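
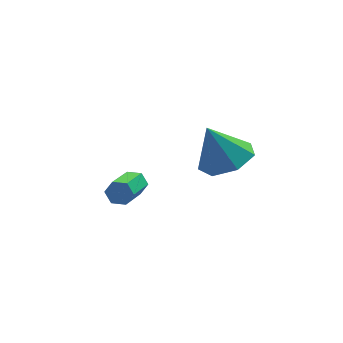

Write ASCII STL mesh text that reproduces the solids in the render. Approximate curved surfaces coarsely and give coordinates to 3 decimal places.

solid 
facet normal 0.394 -0.118 -0.911
outer loop
vertex -0.2 -2.665 1.526
vertex -0.991 -2.203 1.124
vertex -0.131 -1.804 1.444
endloop
endfacet
facet normal 0.598 0.028 0.801
outer loop
vertex -0.2 -2.665 1.526
vertex -0.131 -1.804 1.444
vertex -1.609 -2.017 2.556
endloop
endfacet
facet normal 0.394 -0.117 -0.912
outer loop
vertex -0.131 -1.804 1.444
vertex -0.991 -2.203 1.124
vertex -0.71 -1.243 1.122
endloop
endfacet
facet normal 0.353 0.713 0.606
outer loop
vertex -0.131 -1.804 1.444
vertex -0.71 -1.243 1.122
vertex -1.609 -2.017 2.556
endloop
endfacet
facet normal 0.394 -0.117 -0.911
outer loop
vertex -0.71 -1.243 1.122
vertex -0.991 -2.203 1.124
vertex -1.5 -1.405 0.801
endloop
endfacet
facet normal -0.306 0.905 0.296
outer loop
vertex -0.71 -1.243 1.122
vertex -1.5 -1.405 0.801
vertex -1.609 -2.017 2.556
endloop
endfacet
facet normal 0.393 -0.118 -0.912
outer loop
vertex -1.5 -1.405 0.801
vertex -0.991 -2.203 1.124
vertex -1.907 -2.167 0.724
endloop
endfacet
facet normal -0.882 0.460 0.106
outer loop
vertex -1.5 -1.405 0.801
vertex -1.907 -2.167 0.724
vertex -1.609 -2.017 2.556
endloop
endfacet
facet normal 0.393 -0.119 -0.912
outer loop
vertex -1.907 -2.167 0.724
vertex -0.991 -2.203 1.124
vertex -1.624 -2.957 0.949
endloop
endfacet
facet normal -0.942 -0.287 0.177
outer loop
vertex -1.907 -2.167 0.724
vertex -1.624 -2.957 0.949
vertex -1.609 -2.017 2.556
endloop
endfacet
facet normal 0.393 -0.118 -0.912
outer loop
vertex -1.624 -2.957 0.949
vertex -0.991 -2.203 1.124
vertex -0.864 -3.178 1.305
endloop
endfacet
facet normal -0.439 -0.774 0.457
outer loop
vertex -1.624 -2.957 0.949
vertex -0.864 -3.178 1.305
vertex -1.609 -2.017 2.556
endloop
endfacet
facet normal 0.394 -0.118 -0.911
outer loop
vertex -0.864 -3.178 1.305
vertex -0.991 -2.203 1.124
vertex -0.2 -2.665 1.526
endloop
endfacet
facet normal 0.245 -0.633 0.734
outer loop
vertex -0.864 -3.178 1.305
vertex -0.2 -2.665 1.526
vertex -1.609 -2.017 2.556
endloop
endfacet
facet normal 0.437 0.818 -0.374
outer loop
vertex -3.205 1.087 -2.839
vertex -3.382 1.361 -2.447
vertex -2.927 1.133 -2.414
endloop
endfacet
facet normal 0.716 -0.568 -0.407
outer loop
vertex -3.205 1.087 -2.839
vertex -2.927 1.133 -2.414
vertex -3.921 -0.255 -2.225
endloop
endfacet
facet normal 0.716 -0.568 -0.407
outer loop
vertex -3.921 -0.255 -2.225
vertex -2.927 1.133 -2.414
vertex -3.643 -0.209 -1.8
endloop
endfacet
facet normal -0.437 -0.818 0.374
outer loop
vertex -3.921 -0.255 -2.225
vertex -3.643 -0.209 -1.8
vertex -4.098 0.019 -1.833
endloop
endfacet
facet normal 0.437 0.818 -0.374
outer loop
vertex -2.927 1.133 -2.414
vertex -3.382 1.361 -2.447
vertex -3.104 1.407 -2.022
endloop
endfacet
facet normal 0.830 -0.206 0.518
outer loop
vertex -2.927 1.133 -2.414
vertex -3.104 1.407 -2.022
vertex -3.643 -0.209 -1.8
endloop
endfacet
facet normal 0.830 -0.206 0.518
outer loop
vertex -3.643 -0.209 -1.8
vertex -3.104 1.407 -2.022
vertex -3.82 0.065 -1.408
endloop
endfacet
facet normal -0.437 -0.818 0.374
outer loop
vertex -3.643 -0.209 -1.8
vertex -3.82 0.065 -1.408
vertex -4.098 0.019 -1.833
endloop
endfacet
facet normal 0.437 0.818 -0.374
outer loop
vertex -3.104 1.407 -2.022
vertex -3.382 1.361 -2.447
vertex -3.559 1.635 -2.055
endloop
endfacet
facet normal 0.114 0.362 0.925
outer loop
vertex -3.104 1.407 -2.022
vertex -3.559 1.635 -2.055
vertex -3.82 0.065 -1.408
endloop
endfacet
facet normal 0.114 0.362 0.925
outer loop
vertex -3.82 0.065 -1.408
vertex -3.559 1.635 -2.055
vertex -4.275 0.293 -1.441
endloop
endfacet
facet normal -0.437 -0.818 0.374
outer loop
vertex -3.82 0.065 -1.408
vertex -4.275 0.293 -1.441
vertex -4.098 0.019 -1.833
endloop
endfacet
facet normal 0.437 0.818 -0.374
outer loop
vertex -3.559 1.635 -2.055
vertex -3.382 1.361 -2.447
vertex -3.837 1.589 -2.48
endloop
endfacet
facet normal -0.716 0.568 0.407
outer loop
vertex -3.559 1.635 -2.055
vertex -3.837 1.589 -2.48
vertex -4.275 0.293 -1.441
endloop
endfacet
facet normal -0.716 0.568 0.407
outer loop
vertex -4.275 0.293 -1.441
vertex -3.837 1.589 -2.48
vertex -4.553 0.247 -1.866
endloop
endfacet
facet normal -0.437 -0.818 0.374
outer loop
vertex -4.275 0.293 -1.441
vertex -4.553 0.247 -1.866
vertex -4.098 0.019 -1.833
endloop
endfacet
facet normal 0.437 0.818 -0.374
outer loop
vertex -3.837 1.589 -2.48
vertex -3.382 1.361 -2.447
vertex -3.66 1.315 -2.872
endloop
endfacet
facet normal -0.830 0.206 -0.518
outer loop
vertex -3.837 1.589 -2.48
vertex -3.66 1.315 -2.872
vertex -4.553 0.247 -1.866
endloop
endfacet
facet normal -0.830 0.206 -0.518
outer loop
vertex -4.553 0.247 -1.866
vertex -3.66 1.315 -2.872
vertex -4.376 -0.027 -2.258
endloop
endfacet
facet normal -0.437 -0.818 0.374
outer loop
vertex -4.553 0.247 -1.866
vertex -4.376 -0.027 -2.258
vertex -4.098 0.019 -1.833
endloop
endfacet
facet normal 0.437 0.818 -0.374
outer loop
vertex -3.66 1.315 -2.872
vertex -3.382 1.361 -2.447
vertex -3.205 1.087 -2.839
endloop
endfacet
facet normal -0.114 -0.362 -0.925
outer loop
vertex -3.66 1.315 -2.872
vertex -3.205 1.087 -2.839
vertex -4.376 -0.027 -2.258
endloop
endfacet
facet normal -0.114 -0.362 -0.925
outer loop
vertex -4.376 -0.027 -2.258
vertex -3.205 1.087 -2.839
vertex -3.921 -0.255 -2.225
endloop
endfacet
facet normal -0.437 -0.818 0.374
outer loop
vertex -4.376 -0.027 -2.258
vertex -3.921 -0.255 -2.225
vertex -4.098 0.019 -1.833
endloop
endfacet

endsolid


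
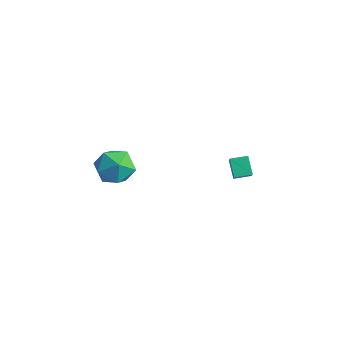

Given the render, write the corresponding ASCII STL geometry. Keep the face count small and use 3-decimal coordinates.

solid 
facet normal -0.652 0.256 0.714
outer loop
vertex -1.203 2.43 -0.386
vertex -0.732 3.28 -0.261
vertex -1.83 2.887 -1.123
endloop
endfacet
facet normal -0.481 -0.867 -0.128
outer loop
vertex -1.048 2.58 -1.979
vertex -1.203 2.43 -0.386
vertex -1.83 2.887 -1.123
endloop
endfacet
facet normal -0.652 0.255 0.714
outer loop
vertex -1.83 2.887 -1.123
vertex -0.732 3.28 -0.261
vertex -1.359 3.737 -0.997
endloop
endfacet
facet normal -0.586 0.427 -0.689
outer loop
vertex -1.359 3.737 -0.997
vertex -1.048 2.58 -1.979
vertex -1.83 2.887 -1.123
endloop
endfacet
facet normal 0.587 -0.426 0.689
outer loop
vertex -1.203 2.43 -0.386
vertex 0.05 2.973 -1.117
vertex -0.732 3.28 -0.261
endloop
endfacet
facet normal -0.481 -0.867 -0.128
outer loop
vertex -0.421 2.123 -1.243
vertex -1.203 2.43 -0.386
vertex -1.048 2.58 -1.979
endloop
endfacet
facet normal 0.587 -0.427 0.688
outer loop
vertex -0.421 2.123 -1.243
vertex 0.05 2.973 -1.117
vertex -1.203 2.43 -0.386
endloop
endfacet
facet normal 0.481 0.867 0.129
outer loop
vertex -0.732 3.28 -0.261
vertex 0.05 2.973 -1.117
vertex -1.359 3.737 -0.997
endloop
endfacet
facet normal -0.587 0.426 -0.688
outer loop
vertex -0.577 3.43 -1.854
vertex -1.048 2.58 -1.979
vertex -1.359 3.737 -0.997
endloop
endfacet
facet normal 0.481 0.867 0.128
outer loop
vertex -1.359 3.737 -0.997
vertex 0.05 2.973 -1.117
vertex -0.577 3.43 -1.854
endloop
endfacet
facet normal 0.652 -0.256 -0.714
outer loop
vertex -0.577 3.43 -1.854
vertex -0.421 2.123 -1.243
vertex -1.048 2.58 -1.979
endloop
endfacet
facet normal 0.652 -0.256 -0.714
outer loop
vertex 0.05 2.973 -1.117
vertex -0.421 2.123 -1.243
vertex -0.577 3.43 -1.854
endloop
endfacet
facet normal -0.354 0.847 0.396
outer loop
vertex -2.913 -2.646 0.741
vertex -3.761 -3.282 1.343
vertex -2.677 -3.07 1.86
endloop
endfacet
facet normal 0.345 0.899 0.268
outer loop
vertex -2.913 -2.646 0.741
vertex -2.677 -3.07 1.86
vertex -1.825 -3.138 0.991
endloop
endfacet
facet normal 0.452 0.783 -0.427
outer loop
vertex -2.913 -2.646 0.741
vertex -1.825 -3.138 0.991
vertex -2.382 -3.392 -0.064
endloop
endfacet
facet normal -0.181 0.659 -0.730
outer loop
vertex -2.913 -2.646 0.741
vertex -2.382 -3.392 -0.064
vertex -3.579 -3.481 0.153
endloop
endfacet
facet normal -0.681 0.698 -0.221
outer loop
vertex -2.913 -2.646 0.741
vertex -3.579 -3.481 0.153
vertex -3.761 -3.282 1.343
endloop
endfacet
facet normal 0.675 0.381 0.632
outer loop
vertex -1.825 -3.138 0.991
vertex -2.677 -3.07 1.86
vertex -2.001 -4.079 1.747
endloop
endfacet
facet normal -0.458 0.297 0.838
outer loop
vertex -2.677 -3.07 1.86
vertex -3.761 -3.282 1.343
vertex -3.198 -4.168 1.964
endloop
endfacet
facet normal -0.986 0.056 -0.160
outer loop
vertex -3.761 -3.282 1.343
vertex -3.579 -3.481 0.153
vertex -3.755 -4.422 0.909
endloop
endfacet
facet normal -0.178 -0.009 -0.984
outer loop
vertex -3.579 -3.481 0.153
vertex -2.382 -3.392 -0.064
vertex -2.903 -4.49 0.04
endloop
endfacet
facet normal 0.848 0.193 -0.494
outer loop
vertex -2.382 -3.392 -0.064
vertex -1.825 -3.138 0.991
vertex -1.819 -4.278 0.557
endloop
endfacet
facet normal 0.181 -0.659 0.730
outer loop
vertex -2.667 -4.914 1.159
vertex -2.001 -4.079 1.747
vertex -3.198 -4.168 1.964
endloop
endfacet
facet normal -0.452 -0.783 0.427
outer loop
vertex -2.667 -4.914 1.159
vertex -3.198 -4.168 1.964
vertex -3.755 -4.422 0.909
endloop
endfacet
facet normal -0.345 -0.899 -0.268
outer loop
vertex -2.667 -4.914 1.159
vertex -3.755 -4.422 0.909
vertex -2.903 -4.49 0.04
endloop
endfacet
facet normal 0.354 -0.847 -0.396
outer loop
vertex -2.667 -4.914 1.159
vertex -2.903 -4.49 0.04
vertex -1.819 -4.278 0.557
endloop
endfacet
facet normal 0.681 -0.698 0.221
outer loop
vertex -2.667 -4.914 1.159
vertex -1.819 -4.278 0.557
vertex -2.001 -4.079 1.747
endloop
endfacet
facet normal 0.178 0.009 0.984
outer loop
vertex -3.198 -4.168 1.964
vertex -2.001 -4.079 1.747
vertex -2.677 -3.07 1.86
endloop
endfacet
facet normal -0.848 -0.193 0.494
outer loop
vertex -3.755 -4.422 0.909
vertex -3.198 -4.168 1.964
vertex -3.761 -3.282 1.343
endloop
endfacet
facet normal -0.675 -0.381 -0.632
outer loop
vertex -2.903 -4.49 0.04
vertex -3.755 -4.422 0.909
vertex -3.579 -3.481 0.153
endloop
endfacet
facet normal 0.458 -0.297 -0.838
outer loop
vertex -1.819 -4.278 0.557
vertex -2.903 -4.49 0.04
vertex -2.382 -3.392 -0.064
endloop
endfacet
facet normal 0.986 -0.056 0.160
outer loop
vertex -2.001 -4.079 1.747
vertex -1.819 -4.278 0.557
vertex -1.825 -3.138 0.991
endloop
endfacet

endsolid


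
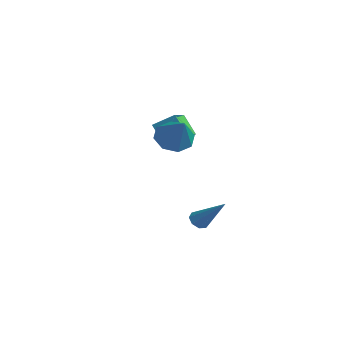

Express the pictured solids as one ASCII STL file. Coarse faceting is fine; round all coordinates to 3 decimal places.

solid 
facet normal -0.632 -0.337 -0.698
outer loop
vertex -0.96 2.764 -3.321
vertex -1.409 2.961 -3.01
vertex -1.068 3.182 -3.425
endloop
endfacet
facet normal 0.865 0.101 -0.491
outer loop
vertex -0.96 2.764 -3.321
vertex -1.068 3.182 -3.425
vertex -0.031 3.699 -1.49
endloop
endfacet
facet normal -0.630 -0.339 -0.698
outer loop
vertex -1.068 3.182 -3.425
vertex -1.409 2.961 -3.01
vertex -1.376 3.47 -3.287
endloop
endfacet
facet normal 0.488 0.742 -0.460
outer loop
vertex -1.068 3.182 -3.425
vertex -1.376 3.47 -3.287
vertex -0.031 3.699 -1.49
endloop
endfacet
facet normal -0.632 -0.338 -0.697
outer loop
vertex -1.376 3.47 -3.287
vertex -1.409 2.961 -3.01
vertex -1.703 3.461 -2.986
endloop
endfacet
facet normal -0.085 0.994 -0.063
outer loop
vertex -1.376 3.47 -3.287
vertex -1.703 3.461 -2.986
vertex -0.031 3.699 -1.49
endloop
endfacet
facet normal -0.631 -0.338 -0.698
outer loop
vertex -1.703 3.461 -2.986
vertex -1.409 2.961 -3.01
vertex -1.857 3.158 -2.7
endloop
endfacet
facet normal -0.523 0.710 0.471
outer loop
vertex -1.703 3.461 -2.986
vertex -1.857 3.158 -2.7
vertex -0.031 3.699 -1.49
endloop
endfacet
facet normal -0.632 -0.339 -0.697
outer loop
vertex -1.857 3.158 -2.7
vertex -1.409 2.961 -3.01
vertex -1.749 2.741 -2.595
endloop
endfacet
facet normal -0.564 0.061 0.824
outer loop
vertex -1.857 3.158 -2.7
vertex -1.749 2.741 -2.595
vertex -0.031 3.699 -1.49
endloop
endfacet
facet normal -0.632 -0.338 -0.697
outer loop
vertex -1.749 2.741 -2.595
vertex -1.409 2.961 -3.01
vertex -1.441 2.452 -2.734
endloop
endfacet
facet normal -0.186 -0.580 0.793
outer loop
vertex -1.749 2.741 -2.595
vertex -1.441 2.452 -2.734
vertex -0.031 3.699 -1.49
endloop
endfacet
facet normal -0.632 -0.338 -0.697
outer loop
vertex -1.441 2.452 -2.734
vertex -1.409 2.961 -3.01
vertex -1.114 2.462 -3.035
endloop
endfacet
facet normal 0.389 -0.833 0.394
outer loop
vertex -1.441 2.452 -2.734
vertex -1.114 2.462 -3.035
vertex -0.031 3.699 -1.49
endloop
endfacet
facet normal -0.632 -0.338 -0.697
outer loop
vertex -1.114 2.462 -3.035
vertex -1.409 2.961 -3.01
vertex -0.96 2.764 -3.321
endloop
endfacet
facet normal 0.824 -0.550 -0.137
outer loop
vertex -1.114 2.462 -3.035
vertex -0.96 2.764 -3.321
vertex -0.031 3.699 -1.49
endloop
endfacet
facet normal -0.722 0.063 -0.689
outer loop
vertex 0.183 1.839 2.665
vertex -0.378 1.203 3.195
vertex -0.268 2.197 3.17
endloop
endfacet
facet normal 0.634 0.773 0.018
outer loop
vertex 0.183 1.839 2.665
vertex -0.268 2.197 3.17
vertex 1.058 1.077 4.565
endloop
endfacet
facet normal -0.722 0.063 -0.689
outer loop
vertex -0.268 2.197 3.17
vertex -0.378 1.203 3.195
vertex -0.783 1.972 3.689
endloop
endfacet
facet normal 0.159 0.838 0.522
outer loop
vertex -0.268 2.197 3.17
vertex -0.783 1.972 3.689
vertex 1.058 1.077 4.565
endloop
endfacet
facet normal -0.722 0.063 -0.689
outer loop
vertex -0.783 1.972 3.689
vertex -0.378 1.203 3.195
vertex -1.061 1.297 3.919
endloop
endfacet
facet normal -0.230 0.397 0.888
outer loop
vertex -0.783 1.972 3.689
vertex -1.061 1.297 3.919
vertex 1.058 1.077 4.565
endloop
endfacet
facet normal -0.722 0.064 -0.689
outer loop
vertex -1.061 1.297 3.919
vertex -0.378 1.203 3.195
vertex -0.94 0.567 3.724
endloop
endfacet
facet normal -0.307 -0.293 0.906
outer loop
vertex -1.061 1.297 3.919
vertex -0.94 0.567 3.724
vertex 1.058 1.077 4.565
endloop
endfacet
facet normal -0.721 0.064 -0.690
outer loop
vertex -0.94 0.567 3.724
vertex -0.378 1.203 3.195
vertex -0.489 0.21 3.219
endloop
endfacet
facet normal -0.025 -0.827 0.562
outer loop
vertex -0.94 0.567 3.724
vertex -0.489 0.21 3.219
vertex 1.058 1.077 4.565
endloop
endfacet
facet normal -0.722 0.064 -0.689
outer loop
vertex -0.489 0.21 3.219
vertex -0.378 1.203 3.195
vertex 0.026 0.434 2.7
endloop
endfacet
facet normal 0.448 -0.892 0.060
outer loop
vertex -0.489 0.21 3.219
vertex 0.026 0.434 2.7
vertex 1.058 1.077 4.565
endloop
endfacet
facet normal -0.722 0.064 -0.689
outer loop
vertex 0.026 0.434 2.7
vertex -0.378 1.203 3.195
vertex 0.305 1.109 2.47
endloop
endfacet
facet normal 0.838 -0.451 -0.308
outer loop
vertex 0.026 0.434 2.7
vertex 0.305 1.109 2.47
vertex 1.058 1.077 4.565
endloop
endfacet
facet normal -0.722 0.063 -0.689
outer loop
vertex 0.305 1.109 2.47
vertex -0.378 1.203 3.195
vertex 0.183 1.839 2.665
endloop
endfacet
facet normal 0.915 0.240 -0.325
outer loop
vertex 0.305 1.109 2.47
vertex 0.183 1.839 2.665
vertex 1.058 1.077 4.565
endloop
endfacet
facet normal -0.616 -0.187 0.765
outer loop
vertex -3.397 2.581 3.376
vertex -4.085 3.374 3.016
vertex -4.053 1.671 2.625
endloop
endfacet
facet normal 0.620 -0.714 0.324
outer loop
vertex -3.215 1.926 1.584
vertex -3.397 2.581 3.376
vertex -4.053 1.671 2.625
endloop
endfacet
facet normal -0.616 -0.187 0.765
outer loop
vertex -4.053 1.671 2.625
vertex -4.085 3.374 3.016
vertex -4.741 2.464 2.265
endloop
endfacet
facet normal -0.486 -0.674 -0.556
outer loop
vertex -4.741 2.464 2.265
vertex -3.215 1.926 1.584
vertex -4.053 1.671 2.625
endloop
endfacet
facet normal 0.486 0.674 0.556
outer loop
vertex -3.397 2.581 3.376
vertex -3.247 3.629 1.975
vertex -4.085 3.374 3.016
endloop
endfacet
facet normal 0.620 -0.714 0.324
outer loop
vertex -2.559 2.836 2.335
vertex -3.397 2.581 3.376
vertex -3.215 1.926 1.584
endloop
endfacet
facet normal 0.486 0.674 0.556
outer loop
vertex -2.559 2.836 2.335
vertex -3.247 3.629 1.975
vertex -3.397 2.581 3.376
endloop
endfacet
facet normal -0.620 0.714 -0.324
outer loop
vertex -4.085 3.374 3.016
vertex -3.247 3.629 1.975
vertex -4.741 2.464 2.265
endloop
endfacet
facet normal -0.486 -0.674 -0.556
outer loop
vertex -3.903 2.719 1.224
vertex -3.215 1.926 1.584
vertex -4.741 2.464 2.265
endloop
endfacet
facet normal -0.620 0.714 -0.324
outer loop
vertex -4.741 2.464 2.265
vertex -3.247 3.629 1.975
vertex -3.903 2.719 1.224
endloop
endfacet
facet normal 0.616 0.187 -0.765
outer loop
vertex -3.903 2.719 1.224
vertex -2.559 2.836 2.335
vertex -3.215 1.926 1.584
endloop
endfacet
facet normal 0.616 0.187 -0.765
outer loop
vertex -3.247 3.629 1.975
vertex -2.559 2.836 2.335
vertex -3.903 2.719 1.224
endloop
endfacet

endsolid


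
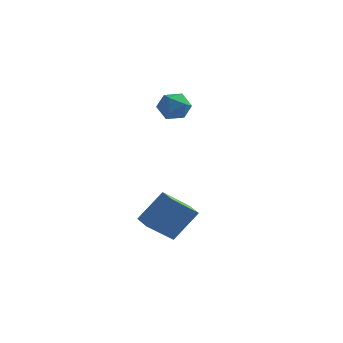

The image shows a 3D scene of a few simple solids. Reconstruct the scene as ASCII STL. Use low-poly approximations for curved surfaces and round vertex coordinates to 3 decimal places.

solid 
facet normal -0.645 0.764 -0.002
outer loop
vertex -0.657 -3.749 -2.897
vertex 0.402 -2.851 -1.281
vertex 0.47 -2.802 -4.161
endloop
endfacet
facet normal -0.497 -0.421 -0.759
outer loop
vertex 1.218 -3.689 -4.159
vertex -0.657 -3.749 -2.897
vertex 0.47 -2.802 -4.161
endloop
endfacet
facet normal -0.645 0.764 -0.002
outer loop
vertex 0.47 -2.802 -4.161
vertex 0.402 -2.851 -1.281
vertex 1.529 -1.904 -2.545
endloop
endfacet
facet normal 0.581 0.488 -0.652
outer loop
vertex 1.529 -1.904 -2.545
vertex 1.218 -3.689 -4.159
vertex 0.47 -2.802 -4.161
endloop
endfacet
facet normal -0.581 -0.488 0.652
outer loop
vertex -0.657 -3.749 -2.897
vertex 1.15 -3.738 -1.279
vertex 0.402 -2.851 -1.281
endloop
endfacet
facet normal -0.497 -0.421 -0.759
outer loop
vertex 0.091 -4.636 -2.895
vertex -0.657 -3.749 -2.897
vertex 1.218 -3.689 -4.159
endloop
endfacet
facet normal -0.581 -0.488 0.652
outer loop
vertex 0.091 -4.636 -2.895
vertex 1.15 -3.738 -1.279
vertex -0.657 -3.749 -2.897
endloop
endfacet
facet normal 0.497 0.421 0.759
outer loop
vertex 0.402 -2.851 -1.281
vertex 1.15 -3.738 -1.279
vertex 1.529 -1.904 -2.545
endloop
endfacet
facet normal 0.581 0.488 -0.652
outer loop
vertex 2.277 -2.791 -2.543
vertex 1.218 -3.689 -4.159
vertex 1.529 -1.904 -2.545
endloop
endfacet
facet normal 0.497 0.421 0.759
outer loop
vertex 1.529 -1.904 -2.545
vertex 1.15 -3.738 -1.279
vertex 2.277 -2.791 -2.543
endloop
endfacet
facet normal 0.645 -0.764 0.002
outer loop
vertex 2.277 -2.791 -2.543
vertex 0.091 -4.636 -2.895
vertex 1.218 -3.689 -4.159
endloop
endfacet
facet normal 0.645 -0.764 0.002
outer loop
vertex 1.15 -3.738 -1.279
vertex 0.091 -4.636 -2.895
vertex 2.277 -2.791 -2.543
endloop
endfacet
facet normal -0.632 0.764 0.129
outer loop
vertex 0.105 1.096 3.627
vertex -0.605 0.586 3.166
vertex -0.498 0.509 4.145
endloop
endfacet
facet normal -0.154 0.738 0.657
outer loop
vertex 0.105 1.096 3.627
vertex -0.498 0.509 4.145
vertex 0.469 0.528 4.35
endloop
endfacet
facet normal 0.496 0.786 0.368
outer loop
vertex 0.105 1.096 3.627
vertex 0.469 0.528 4.35
vertex 0.96 0.617 3.497
endloop
endfacet
facet normal 0.420 0.842 -0.340
outer loop
vertex 0.105 1.096 3.627
vertex 0.96 0.617 3.497
vertex 0.296 0.653 2.765
endloop
endfacet
facet normal -0.278 0.828 -0.487
outer loop
vertex 0.105 1.096 3.627
vertex 0.296 0.653 2.765
vertex -0.605 0.586 3.166
endloop
endfacet
facet normal -0.208 0.100 0.973
outer loop
vertex 0.469 0.528 4.35
vertex -0.498 0.509 4.145
vertex -0.016 -0.333 4.335
endloop
endfacet
facet normal -0.983 0.142 0.119
outer loop
vertex -0.498 0.509 4.145
vertex -0.605 0.586 3.166
vertex -0.68 -0.297 3.603
endloop
endfacet
facet normal -0.409 0.246 -0.879
outer loop
vertex -0.605 0.586 3.166
vertex 0.296 0.653 2.765
vertex -0.189 -0.208 2.75
endloop
endfacet
facet normal 0.720 0.268 -0.640
outer loop
vertex 0.296 0.653 2.765
vertex 0.96 0.617 3.497
vertex 0.778 -0.189 2.955
endloop
endfacet
facet normal 0.845 0.178 0.505
outer loop
vertex 0.96 0.617 3.497
vertex 0.469 0.528 4.35
vertex 0.885 -0.266 3.934
endloop
endfacet
facet normal -0.420 -0.842 0.340
outer loop
vertex 0.175 -0.776 3.473
vertex -0.016 -0.333 4.335
vertex -0.68 -0.297 3.603
endloop
endfacet
facet normal -0.496 -0.786 -0.368
outer loop
vertex 0.175 -0.776 3.473
vertex -0.68 -0.297 3.603
vertex -0.189 -0.208 2.75
endloop
endfacet
facet normal 0.154 -0.738 -0.657
outer loop
vertex 0.175 -0.776 3.473
vertex -0.189 -0.208 2.75
vertex 0.778 -0.189 2.955
endloop
endfacet
facet normal 0.632 -0.764 -0.129
outer loop
vertex 0.175 -0.776 3.473
vertex 0.778 -0.189 2.955
vertex 0.885 -0.266 3.934
endloop
endfacet
facet normal 0.278 -0.828 0.487
outer loop
vertex 0.175 -0.776 3.473
vertex 0.885 -0.266 3.934
vertex -0.016 -0.333 4.335
endloop
endfacet
facet normal -0.720 -0.268 0.640
outer loop
vertex -0.68 -0.297 3.603
vertex -0.016 -0.333 4.335
vertex -0.498 0.509 4.145
endloop
endfacet
facet normal -0.845 -0.178 -0.505
outer loop
vertex -0.189 -0.208 2.75
vertex -0.68 -0.297 3.603
vertex -0.605 0.586 3.166
endloop
endfacet
facet normal 0.208 -0.100 -0.973
outer loop
vertex 0.778 -0.189 2.955
vertex -0.189 -0.208 2.75
vertex 0.296 0.653 2.765
endloop
endfacet
facet normal 0.983 -0.142 -0.119
outer loop
vertex 0.885 -0.266 3.934
vertex 0.778 -0.189 2.955
vertex 0.96 0.617 3.497
endloop
endfacet
facet normal 0.409 -0.246 0.879
outer loop
vertex -0.016 -0.333 4.335
vertex 0.885 -0.266 3.934
vertex 0.469 0.528 4.35
endloop
endfacet

endsolid


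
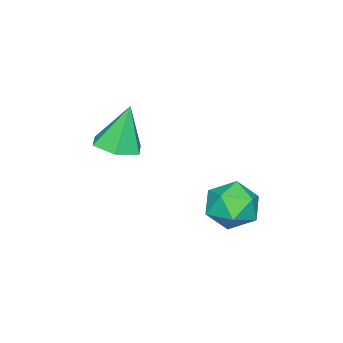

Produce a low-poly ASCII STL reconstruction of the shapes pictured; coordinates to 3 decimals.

solid 
facet normal 0.542 0.634 -0.551
outer loop
vertex -2.087 -0.157 -1.403
vertex -2.616 0.737 -0.894
vertex -1.645 0.304 -0.438
endloop
endfacet
facet normal 0.903 0.031 -0.428
outer loop
vertex -2.087 -0.157 -1.403
vertex -1.645 0.304 -0.438
vertex -1.669 -0.845 -0.572
endloop
endfacet
facet normal 0.518 -0.513 -0.685
outer loop
vertex -2.087 -0.157 -1.403
vertex -1.669 -0.845 -0.572
vertex -2.655 -1.121 -1.111
endloop
endfacet
facet normal -0.081 -0.245 -0.966
outer loop
vertex -2.087 -0.157 -1.403
vertex -2.655 -1.121 -1.111
vertex -3.24 -0.144 -1.31
endloop
endfacet
facet normal -0.066 0.464 -0.883
outer loop
vertex -2.087 -0.157 -1.403
vertex -3.24 -0.144 -1.31
vertex -2.616 0.737 -0.894
endloop
endfacet
facet normal 0.959 -0.052 0.278
outer loop
vertex -1.669 -0.845 -0.572
vertex -1.645 0.304 -0.438
vertex -1.94 -0.376 0.45
endloop
endfacet
facet normal 0.374 0.924 0.080
outer loop
vertex -1.645 0.304 -0.438
vertex -2.616 0.737 -0.894
vertex -2.525 0.601 0.251
endloop
endfacet
facet normal -0.609 0.648 -0.459
outer loop
vertex -2.616 0.737 -0.894
vertex -3.24 -0.144 -1.31
vertex -3.511 0.325 -0.288
endloop
endfacet
facet normal -0.632 -0.499 -0.592
outer loop
vertex -3.24 -0.144 -1.31
vertex -2.655 -1.121 -1.111
vertex -3.535 -0.824 -0.422
endloop
endfacet
facet normal 0.336 -0.932 -0.137
outer loop
vertex -2.655 -1.121 -1.111
vertex -1.669 -0.845 -0.572
vertex -2.564 -1.257 0.034
endloop
endfacet
facet normal 0.081 0.245 0.966
outer loop
vertex -3.093 -0.363 0.543
vertex -1.94 -0.376 0.45
vertex -2.525 0.601 0.251
endloop
endfacet
facet normal -0.518 0.513 0.685
outer loop
vertex -3.093 -0.363 0.543
vertex -2.525 0.601 0.251
vertex -3.511 0.325 -0.288
endloop
endfacet
facet normal -0.903 -0.031 0.428
outer loop
vertex -3.093 -0.363 0.543
vertex -3.511 0.325 -0.288
vertex -3.535 -0.824 -0.422
endloop
endfacet
facet normal -0.542 -0.634 0.551
outer loop
vertex -3.093 -0.363 0.543
vertex -3.535 -0.824 -0.422
vertex -2.564 -1.257 0.034
endloop
endfacet
facet normal 0.066 -0.464 0.883
outer loop
vertex -3.093 -0.363 0.543
vertex -2.564 -1.257 0.034
vertex -1.94 -0.376 0.45
endloop
endfacet
facet normal 0.632 0.499 0.592
outer loop
vertex -2.525 0.601 0.251
vertex -1.94 -0.376 0.45
vertex -1.645 0.304 -0.438
endloop
endfacet
facet normal -0.336 0.932 0.137
outer loop
vertex -3.511 0.325 -0.288
vertex -2.525 0.601 0.251
vertex -2.616 0.737 -0.894
endloop
endfacet
facet normal -0.959 0.052 -0.278
outer loop
vertex -3.535 -0.824 -0.422
vertex -3.511 0.325 -0.288
vertex -3.24 -0.144 -1.31
endloop
endfacet
facet normal -0.374 -0.924 -0.080
outer loop
vertex -2.564 -1.257 0.034
vertex -3.535 -0.824 -0.422
vertex -2.655 -1.121 -1.111
endloop
endfacet
facet normal 0.609 -0.648 0.459
outer loop
vertex -1.94 -0.376 0.45
vertex -2.564 -1.257 0.034
vertex -1.669 -0.845 -0.572
endloop
endfacet
facet normal 0.274 -0.128 -0.953
outer loop
vertex 0.307 -4.338 3.05
vertex -0.481 -3.836 2.756
vertex 0.36 -3.366 2.935
endloop
endfacet
facet normal 0.772 0.033 0.635
outer loop
vertex 0.307 -4.338 3.05
vertex 0.36 -3.366 2.935
vertex -1.019 -3.584 4.624
endloop
endfacet
facet normal 0.275 -0.128 -0.953
outer loop
vertex 0.36 -3.366 2.935
vertex -0.481 -3.836 2.756
vertex -0.429 -2.864 2.64
endloop
endfacet
facet normal 0.374 0.831 0.413
outer loop
vertex 0.36 -3.366 2.935
vertex -0.429 -2.864 2.64
vertex -1.019 -3.584 4.624
endloop
endfacet
facet normal 0.274 -0.128 -0.953
outer loop
vertex -0.429 -2.864 2.64
vertex -0.481 -3.836 2.756
vertex -1.27 -3.334 2.462
endloop
endfacet
facet normal -0.507 0.848 0.157
outer loop
vertex -0.429 -2.864 2.64
vertex -1.27 -3.334 2.462
vertex -1.019 -3.584 4.624
endloop
endfacet
facet normal 0.274 -0.128 -0.953
outer loop
vertex -1.27 -3.334 2.462
vertex -0.481 -3.836 2.756
vertex -1.323 -4.305 2.577
endloop
endfacet
facet normal -0.990 0.069 0.123
outer loop
vertex -1.27 -3.334 2.462
vertex -1.323 -4.305 2.577
vertex -1.019 -3.584 4.624
endloop
endfacet
facet normal 0.274 -0.129 -0.953
outer loop
vertex -1.323 -4.305 2.577
vertex -0.481 -3.836 2.756
vertex -0.534 -4.807 2.872
endloop
endfacet
facet normal -0.592 -0.728 0.345
outer loop
vertex -1.323 -4.305 2.577
vertex -0.534 -4.807 2.872
vertex -1.019 -3.584 4.624
endloop
endfacet
facet normal 0.274 -0.129 -0.953
outer loop
vertex -0.534 -4.807 2.872
vertex -0.481 -3.836 2.756
vertex 0.307 -4.338 3.05
endloop
endfacet
facet normal 0.289 -0.746 0.600
outer loop
vertex -0.534 -4.807 2.872
vertex 0.307 -4.338 3.05
vertex -1.019 -3.584 4.624
endloop
endfacet

endsolid


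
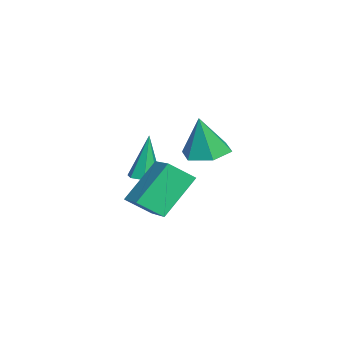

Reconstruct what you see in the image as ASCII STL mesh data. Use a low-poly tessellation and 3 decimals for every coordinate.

solid 
facet normal 0.129 -0.076 -0.989
outer loop
vertex 0.515 -3.511 -4.069
vertex 0.221 -4.011 -4.069
vertex 0.018 -3.472 -4.137
endloop
endfacet
facet normal 0.049 0.978 0.203
outer loop
vertex 0.515 -3.511 -4.069
vertex 0.018 -3.472 -4.137
vertex -0.021 -3.869 -2.211
endloop
endfacet
facet normal 0.130 -0.076 -0.989
outer loop
vertex 0.018 -3.472 -4.137
vertex 0.221 -4.011 -4.069
vertex -0.326 -3.839 -4.154
endloop
endfacet
facet normal -0.727 0.675 0.125
outer loop
vertex 0.018 -3.472 -4.137
vertex -0.326 -3.839 -4.154
vertex -0.021 -3.869 -2.211
endloop
endfacet
facet normal 0.130 -0.076 -0.989
outer loop
vertex -0.326 -3.839 -4.154
vertex 0.221 -4.011 -4.069
vertex -0.258 -4.335 -4.107
endloop
endfacet
facet normal -0.981 -0.120 0.152
outer loop
vertex -0.326 -3.839 -4.154
vertex -0.258 -4.335 -4.107
vertex -0.021 -3.869 -2.211
endloop
endfacet
facet normal 0.129 -0.075 -0.989
outer loop
vertex -0.258 -4.335 -4.107
vertex 0.221 -4.011 -4.069
vertex 0.171 -4.588 -4.032
endloop
endfacet
facet normal -0.524 -0.810 0.264
outer loop
vertex -0.258 -4.335 -4.107
vertex 0.171 -4.588 -4.032
vertex -0.021 -3.869 -2.211
endloop
endfacet
facet normal 0.129 -0.075 -0.989
outer loop
vertex 0.171 -4.588 -4.032
vertex 0.221 -4.011 -4.069
vertex 0.638 -4.406 -3.985
endloop
endfacet
facet normal 0.303 -0.875 0.377
outer loop
vertex 0.171 -4.588 -4.032
vertex 0.638 -4.406 -3.985
vertex -0.021 -3.869 -2.211
endloop
endfacet
facet normal 0.127 -0.076 -0.989
outer loop
vertex 0.638 -4.406 -3.985
vertex 0.221 -4.011 -4.069
vertex 0.791 -3.927 -4.002
endloop
endfacet
facet normal 0.875 -0.265 0.405
outer loop
vertex 0.638 -4.406 -3.985
vertex 0.791 -3.927 -4.002
vertex -0.021 -3.869 -2.211
endloop
endfacet
facet normal 0.127 -0.075 -0.989
outer loop
vertex 0.791 -3.927 -4.002
vertex 0.221 -4.011 -4.069
vertex 0.515 -3.511 -4.069
endloop
endfacet
facet normal 0.762 0.558 0.327
outer loop
vertex 0.791 -3.927 -4.002
vertex 0.515 -3.511 -4.069
vertex -0.021 -3.869 -2.211
endloop
endfacet
facet normal -0.174 0.150 -0.973
outer loop
vertex -0.835 -2.651 -3.593
vertex -1.518 -2.072 -3.382
vertex -0.661 -1.754 -3.486
endloop
endfacet
facet normal 0.949 -0.212 0.232
outer loop
vertex -0.835 -2.651 -3.593
vertex -0.661 -1.754 -3.486
vertex -1.222 -2.328 -1.718
endloop
endfacet
facet normal -0.174 0.150 -0.973
outer loop
vertex -0.661 -1.754 -3.486
vertex -1.518 -2.072 -3.382
vertex -1.344 -1.175 -3.275
endloop
endfacet
facet normal 0.660 0.628 0.413
outer loop
vertex -0.661 -1.754 -3.486
vertex -1.344 -1.175 -3.275
vertex -1.222 -2.328 -1.718
endloop
endfacet
facet normal -0.173 0.150 -0.974
outer loop
vertex -1.344 -1.175 -3.275
vertex -1.518 -2.072 -3.382
vertex -2.201 -1.493 -3.172
endloop
endfacet
facet normal -0.217 0.776 0.592
outer loop
vertex -1.344 -1.175 -3.275
vertex -2.201 -1.493 -3.172
vertex -1.222 -2.328 -1.718
endloop
endfacet
facet normal -0.173 0.150 -0.974
outer loop
vertex -2.201 -1.493 -3.172
vertex -1.518 -2.072 -3.382
vertex -2.375 -2.39 -3.279
endloop
endfacet
facet normal -0.803 0.085 0.590
outer loop
vertex -2.201 -1.493 -3.172
vertex -2.375 -2.39 -3.279
vertex -1.222 -2.328 -1.718
endloop
endfacet
facet normal -0.173 0.150 -0.974
outer loop
vertex -2.375 -2.39 -3.279
vertex -1.518 -2.072 -3.382
vertex -1.692 -2.969 -3.489
endloop
endfacet
facet normal -0.514 -0.754 0.409
outer loop
vertex -2.375 -2.39 -3.279
vertex -1.692 -2.969 -3.489
vertex -1.222 -2.328 -1.718
endloop
endfacet
facet normal -0.174 0.150 -0.973
outer loop
vertex -1.692 -2.969 -3.489
vertex -1.518 -2.072 -3.382
vertex -0.835 -2.651 -3.593
endloop
endfacet
facet normal 0.363 -0.903 0.230
outer loop
vertex -1.692 -2.969 -3.489
vertex -0.835 -2.651 -3.593
vertex -1.222 -2.328 -1.718
endloop
endfacet
facet normal -0.881 -0.392 -0.264
outer loop
vertex 0.972 -3.506 -3.052
vertex 0.776 -2.615 -3.719
vertex 1.829 -4.431 -4.538
endloop
endfacet
facet normal 0.173 -0.788 0.590
outer loop
vertex 3.284 -3.785 -4.101
vertex 0.972 -3.506 -3.052
vertex 1.829 -4.431 -4.538
endloop
endfacet
facet normal -0.881 -0.391 -0.265
outer loop
vertex 1.829 -4.431 -4.538
vertex 0.776 -2.615 -3.719
vertex 1.634 -3.54 -5.205
endloop
endfacet
facet normal 0.440 -0.475 -0.763
outer loop
vertex 1.634 -3.54 -5.205
vertex 3.284 -3.785 -4.101
vertex 1.829 -4.431 -4.538
endloop
endfacet
facet normal -0.440 0.474 0.763
outer loop
vertex 0.972 -3.506 -3.052
vertex 2.231 -1.969 -3.282
vertex 0.776 -2.615 -3.719
endloop
endfacet
facet normal 0.173 -0.788 0.590
outer loop
vertex 2.426 -2.86 -2.615
vertex 0.972 -3.506 -3.052
vertex 3.284 -3.785 -4.101
endloop
endfacet
facet normal -0.440 0.474 0.762
outer loop
vertex 2.426 -2.86 -2.615
vertex 2.231 -1.969 -3.282
vertex 0.972 -3.506 -3.052
endloop
endfacet
facet normal -0.173 0.788 -0.590
outer loop
vertex 0.776 -2.615 -3.719
vertex 2.231 -1.969 -3.282
vertex 1.634 -3.54 -5.205
endloop
endfacet
facet normal 0.440 -0.474 -0.763
outer loop
vertex 3.088 -2.894 -4.768
vertex 3.284 -3.785 -4.101
vertex 1.634 -3.54 -5.205
endloop
endfacet
facet normal -0.173 0.788 -0.590
outer loop
vertex 1.634 -3.54 -5.205
vertex 2.231 -1.969 -3.282
vertex 3.088 -2.894 -4.768
endloop
endfacet
facet normal 0.881 0.392 0.265
outer loop
vertex 3.088 -2.894 -4.768
vertex 2.426 -2.86 -2.615
vertex 3.284 -3.785 -4.101
endloop
endfacet
facet normal 0.881 0.391 0.265
outer loop
vertex 2.231 -1.969 -3.282
vertex 2.426 -2.86 -2.615
vertex 3.088 -2.894 -4.768
endloop
endfacet

endsolid


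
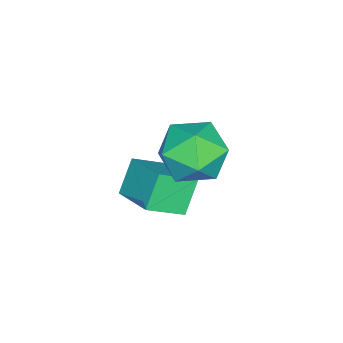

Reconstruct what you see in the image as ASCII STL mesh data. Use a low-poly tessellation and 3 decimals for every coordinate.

solid 
facet normal -0.603 0.076 0.794
outer loop
vertex 0.076 0.702 -1.373
vertex 0.921 1.889 -0.844
vertex -0.709 1.565 -2.052
endloop
endfacet
facet normal -0.546 -0.765 -0.342
outer loop
vertex 0.039 1.471 -3.036
vertex 0.076 0.702 -1.373
vertex -0.709 1.565 -2.052
endloop
endfacet
facet normal -0.603 0.076 0.794
outer loop
vertex -0.709 1.565 -2.052
vertex 0.921 1.889 -0.844
vertex 0.136 2.752 -1.523
endloop
endfacet
facet normal -0.582 0.639 -0.503
outer loop
vertex 0.136 2.752 -1.523
vertex 0.039 1.471 -3.036
vertex -0.709 1.565 -2.052
endloop
endfacet
facet normal 0.582 -0.639 0.503
outer loop
vertex 0.076 0.702 -1.373
vertex 1.669 1.795 -1.828
vertex 0.921 1.889 -0.844
endloop
endfacet
facet normal -0.546 -0.765 -0.342
outer loop
vertex 0.824 0.608 -2.357
vertex 0.076 0.702 -1.373
vertex 0.039 1.471 -3.036
endloop
endfacet
facet normal 0.582 -0.639 0.503
outer loop
vertex 0.824 0.608 -2.357
vertex 1.669 1.795 -1.828
vertex 0.076 0.702 -1.373
endloop
endfacet
facet normal 0.546 0.765 0.342
outer loop
vertex 0.921 1.889 -0.844
vertex 1.669 1.795 -1.828
vertex 0.136 2.752 -1.523
endloop
endfacet
facet normal -0.582 0.639 -0.503
outer loop
vertex 0.884 2.658 -2.507
vertex 0.039 1.471 -3.036
vertex 0.136 2.752 -1.523
endloop
endfacet
facet normal 0.546 0.765 0.342
outer loop
vertex 0.136 2.752 -1.523
vertex 1.669 1.795 -1.828
vertex 0.884 2.658 -2.507
endloop
endfacet
facet normal 0.603 -0.076 -0.794
outer loop
vertex 0.884 2.658 -2.507
vertex 0.824 0.608 -2.357
vertex 0.039 1.471 -3.036
endloop
endfacet
facet normal 0.603 -0.076 -0.794
outer loop
vertex 1.669 1.795 -1.828
vertex 0.824 0.608 -2.357
vertex 0.884 2.658 -2.507
endloop
endfacet
facet normal -0.994 0.106 0.017
outer loop
vertex 0.121 3.49 0.202
vertex 0.006 2.386 0.387
vertex 0.097 3.096 1.255
endloop
endfacet
facet normal -0.670 0.700 0.247
outer loop
vertex 0.121 3.49 0.202
vertex 0.097 3.096 1.255
vertex 0.832 3.899 0.972
endloop
endfacet
facet normal -0.240 0.932 -0.273
outer loop
vertex 0.121 3.49 0.202
vertex 0.832 3.899 0.972
vertex 1.195 3.686 -0.072
endloop
endfacet
facet normal -0.298 0.481 -0.824
outer loop
vertex 0.121 3.49 0.202
vertex 1.195 3.686 -0.072
vertex 0.684 2.751 -0.433
endloop
endfacet
facet normal -0.764 -0.028 -0.644
outer loop
vertex 0.121 3.49 0.202
vertex 0.684 2.751 -0.433
vertex 0.006 2.386 0.387
endloop
endfacet
facet normal -0.265 0.527 0.808
outer loop
vertex 0.832 3.899 0.972
vertex 0.097 3.096 1.255
vertex 1.156 3.049 1.633
endloop
endfacet
facet normal -0.789 -0.433 0.437
outer loop
vertex 0.097 3.096 1.255
vertex 0.006 2.386 0.387
vertex 0.645 2.114 1.272
endloop
endfacet
facet normal -0.416 -0.652 -0.634
outer loop
vertex 0.006 2.386 0.387
vertex 0.684 2.751 -0.433
vertex 1.008 1.901 0.228
endloop
endfacet
facet normal 0.338 0.173 -0.925
outer loop
vertex 0.684 2.751 -0.433
vertex 1.195 3.686 -0.072
vertex 1.743 2.704 -0.055
endloop
endfacet
facet normal 0.431 0.902 -0.034
outer loop
vertex 1.195 3.686 -0.072
vertex 0.832 3.899 0.972
vertex 1.834 3.414 0.813
endloop
endfacet
facet normal 0.298 -0.481 0.824
outer loop
vertex 1.719 2.31 0.998
vertex 1.156 3.049 1.633
vertex 0.645 2.114 1.272
endloop
endfacet
facet normal 0.240 -0.932 0.273
outer loop
vertex 1.719 2.31 0.998
vertex 0.645 2.114 1.272
vertex 1.008 1.901 0.228
endloop
endfacet
facet normal 0.670 -0.700 -0.247
outer loop
vertex 1.719 2.31 0.998
vertex 1.008 1.901 0.228
vertex 1.743 2.704 -0.055
endloop
endfacet
facet normal 0.994 -0.106 -0.017
outer loop
vertex 1.719 2.31 0.998
vertex 1.743 2.704 -0.055
vertex 1.834 3.414 0.813
endloop
endfacet
facet normal 0.764 0.028 0.644
outer loop
vertex 1.719 2.31 0.998
vertex 1.834 3.414 0.813
vertex 1.156 3.049 1.633
endloop
endfacet
facet normal -0.338 -0.173 0.925
outer loop
vertex 0.645 2.114 1.272
vertex 1.156 3.049 1.633
vertex 0.097 3.096 1.255
endloop
endfacet
facet normal -0.431 -0.902 0.034
outer loop
vertex 1.008 1.901 0.228
vertex 0.645 2.114 1.272
vertex 0.006 2.386 0.387
endloop
endfacet
facet normal 0.265 -0.527 -0.808
outer loop
vertex 1.743 2.704 -0.055
vertex 1.008 1.901 0.228
vertex 0.684 2.751 -0.433
endloop
endfacet
facet normal 0.789 0.433 -0.437
outer loop
vertex 1.834 3.414 0.813
vertex 1.743 2.704 -0.055
vertex 1.195 3.686 -0.072
endloop
endfacet
facet normal 0.416 0.652 0.634
outer loop
vertex 1.156 3.049 1.633
vertex 1.834 3.414 0.813
vertex 0.832 3.899 0.972
endloop
endfacet

endsolid


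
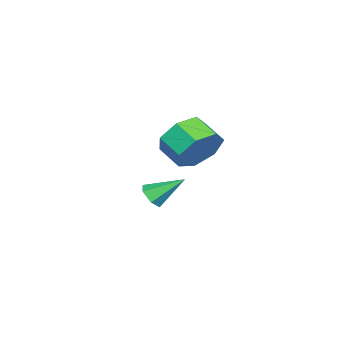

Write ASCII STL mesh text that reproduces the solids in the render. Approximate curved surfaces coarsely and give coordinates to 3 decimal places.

solid 
facet normal 0.433 0.781 -0.451
outer loop
vertex 2.015 1.754 2.941
vertex 1.308 1.684 2.142
vertex 1.236 2.248 3.049
endloop
endfacet
facet normal 0.331 0.328 0.885
outer loop
vertex 2.015 1.754 2.941
vertex 1.236 2.248 3.049
vertex 1.5 0.825 3.478
endloop
endfacet
facet normal 0.330 0.328 0.885
outer loop
vertex 1.5 0.825 3.478
vertex 1.236 2.248 3.049
vertex 0.721 1.319 3.585
endloop
endfacet
facet normal -0.433 -0.781 0.451
outer loop
vertex 1.5 0.825 3.478
vertex 0.721 1.319 3.585
vertex 0.792 0.756 2.678
endloop
endfacet
facet normal 0.433 0.781 -0.451
outer loop
vertex 1.236 2.248 3.049
vertex 1.308 1.684 2.142
vertex 0.511 2.317 2.473
endloop
endfacet
facet normal -0.451 0.620 0.642
outer loop
vertex 1.236 2.248 3.049
vertex 0.511 2.317 2.473
vertex 0.721 1.319 3.585
endloop
endfacet
facet normal -0.450 0.621 0.642
outer loop
vertex 0.721 1.319 3.585
vertex 0.511 2.317 2.473
vertex -0.004 1.388 3.01
endloop
endfacet
facet normal -0.432 -0.781 0.451
outer loop
vertex 0.721 1.319 3.585
vertex -0.004 1.388 3.01
vertex 0.792 0.756 2.678
endloop
endfacet
facet normal 0.433 0.781 -0.451
outer loop
vertex 0.511 2.317 2.473
vertex 1.308 1.684 2.142
vertex 0.386 1.91 1.648
endloop
endfacet
facet normal -0.891 0.445 -0.085
outer loop
vertex 0.511 2.317 2.473
vertex 0.386 1.91 1.648
vertex -0.004 1.388 3.01
endloop
endfacet
facet normal -0.891 0.445 -0.085
outer loop
vertex -0.004 1.388 3.01
vertex 0.386 1.91 1.648
vertex -0.129 0.981 2.184
endloop
endfacet
facet normal -0.432 -0.781 0.450
outer loop
vertex -0.004 1.388 3.01
vertex -0.129 0.981 2.184
vertex 0.792 0.756 2.678
endloop
endfacet
facet normal 0.433 0.780 -0.451
outer loop
vertex 0.386 1.91 1.648
vertex 1.308 1.684 2.142
vertex 0.954 1.333 1.195
endloop
endfacet
facet normal -0.661 -0.064 -0.747
outer loop
vertex 0.386 1.91 1.648
vertex 0.954 1.333 1.195
vertex -0.129 0.981 2.184
endloop
endfacet
facet normal -0.661 -0.064 -0.747
outer loop
vertex -0.129 0.981 2.184
vertex 0.954 1.333 1.195
vertex 0.439 0.404 1.731
endloop
endfacet
facet normal -0.433 -0.780 0.451
outer loop
vertex -0.129 0.981 2.184
vertex 0.439 0.404 1.731
vertex 0.792 0.756 2.678
endloop
endfacet
facet normal 0.432 0.781 -0.451
outer loop
vertex 0.954 1.333 1.195
vertex 1.308 1.684 2.142
vertex 1.789 1.021 1.455
endloop
endfacet
facet normal 0.067 -0.526 -0.848
outer loop
vertex 0.954 1.333 1.195
vertex 1.789 1.021 1.455
vertex 0.439 0.404 1.731
endloop
endfacet
facet normal 0.067 -0.526 -0.848
outer loop
vertex 0.439 0.404 1.731
vertex 1.789 1.021 1.455
vertex 1.274 0.092 1.991
endloop
endfacet
facet normal -0.432 -0.781 0.451
outer loop
vertex 0.439 0.404 1.731
vertex 1.274 0.092 1.991
vertex 0.792 0.756 2.678
endloop
endfacet
facet normal 0.433 0.781 -0.451
outer loop
vertex 1.789 1.021 1.455
vertex 1.308 1.684 2.142
vertex 2.261 1.208 2.232
endloop
endfacet
facet normal 0.744 -0.591 -0.310
outer loop
vertex 1.789 1.021 1.455
vertex 2.261 1.208 2.232
vertex 1.274 0.092 1.991
endloop
endfacet
facet normal 0.744 -0.592 -0.309
outer loop
vertex 1.274 0.092 1.991
vertex 2.261 1.208 2.232
vertex 1.746 0.279 2.769
endloop
endfacet
facet normal -0.433 -0.781 0.450
outer loop
vertex 1.274 0.092 1.991
vertex 1.746 0.279 2.769
vertex 0.792 0.756 2.678
endloop
endfacet
facet normal 0.433 0.781 -0.451
outer loop
vertex 2.261 1.208 2.232
vertex 1.308 1.684 2.142
vertex 2.015 1.754 2.941
endloop
endfacet
facet normal 0.862 -0.211 0.461
outer loop
vertex 2.261 1.208 2.232
vertex 2.015 1.754 2.941
vertex 1.746 0.279 2.769
endloop
endfacet
facet normal 0.862 -0.211 0.461
outer loop
vertex 1.746 0.279 2.769
vertex 2.015 1.754 2.941
vertex 1.5 0.825 3.478
endloop
endfacet
facet normal -0.433 -0.780 0.451
outer loop
vertex 1.746 0.279 2.769
vertex 1.5 0.825 3.478
vertex 0.792 0.756 2.678
endloop
endfacet
facet normal 0.241 -0.774 -0.586
outer loop
vertex -1.695 -1.386 -2.284
vertex -2.303 -1.611 -2.237
vertex -2.145 -1.2 -2.715
endloop
endfacet
facet normal 0.565 0.787 -0.250
outer loop
vertex -1.695 -1.386 -2.284
vertex -2.145 -1.2 -2.715
vertex -2.697 -0.349 -1.283
endloop
endfacet
facet normal 0.242 -0.774 -0.585
outer loop
vertex -2.145 -1.2 -2.715
vertex -2.303 -1.611 -2.237
vertex -2.753 -1.426 -2.668
endloop
endfacet
facet normal -0.324 0.753 -0.573
outer loop
vertex -2.145 -1.2 -2.715
vertex -2.753 -1.426 -2.668
vertex -2.697 -0.349 -1.283
endloop
endfacet
facet normal 0.241 -0.775 -0.584
outer loop
vertex -2.753 -1.426 -2.668
vertex -2.303 -1.611 -2.237
vertex -2.911 -1.836 -2.189
endloop
endfacet
facet normal -0.967 0.219 -0.131
outer loop
vertex -2.753 -1.426 -2.668
vertex -2.911 -1.836 -2.189
vertex -2.697 -0.349 -1.283
endloop
endfacet
facet normal 0.240 -0.774 -0.585
outer loop
vertex -2.911 -1.836 -2.189
vertex -2.303 -1.611 -2.237
vertex -2.461 -2.022 -1.758
endloop
endfacet
facet normal -0.722 -0.281 0.632
outer loop
vertex -2.911 -1.836 -2.189
vertex -2.461 -2.022 -1.758
vertex -2.697 -0.349 -1.283
endloop
endfacet
facet normal 0.242 -0.774 -0.585
outer loop
vertex -2.461 -2.022 -1.758
vertex -2.303 -1.611 -2.237
vertex -1.853 -1.796 -1.806
endloop
endfacet
facet normal 0.167 -0.247 0.954
outer loop
vertex -2.461 -2.022 -1.758
vertex -1.853 -1.796 -1.806
vertex -2.697 -0.349 -1.283
endloop
endfacet
facet normal 0.241 -0.775 -0.585
outer loop
vertex -1.853 -1.796 -1.806
vertex -2.303 -1.611 -2.237
vertex -1.695 -1.386 -2.284
endloop
endfacet
facet normal 0.809 0.286 0.513
outer loop
vertex -1.853 -1.796 -1.806
vertex -1.695 -1.386 -2.284
vertex -2.697 -0.349 -1.283
endloop
endfacet

endsolid


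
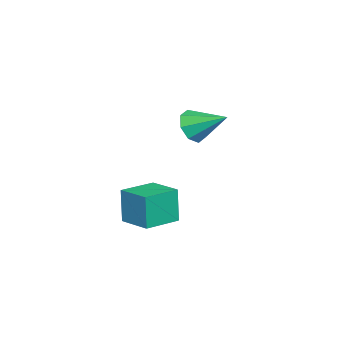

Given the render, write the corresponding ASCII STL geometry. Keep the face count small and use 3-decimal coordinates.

solid 
facet normal -0.520 -0.846 -0.120
outer loop
vertex -2.285 -0.06 0.197
vertex -3.402 0.638 0.113
vertex -2.131 0.03 -1.101
endloop
endfacet
facet normal 0.847 -0.528 0.064
outer loop
vertex -1.498 1.062 -0.953
vertex -2.285 -0.06 0.197
vertex -2.131 0.03 -1.101
endloop
endfacet
facet normal -0.519 -0.846 -0.120
outer loop
vertex -2.131 0.03 -1.101
vertex -3.402 0.638 0.113
vertex -3.249 0.728 -1.184
endloop
endfacet
facet normal 0.117 0.070 -0.991
outer loop
vertex -3.249 0.728 -1.184
vertex -1.498 1.062 -0.953
vertex -2.131 0.03 -1.101
endloop
endfacet
facet normal -0.118 -0.070 0.991
outer loop
vertex -2.285 -0.06 0.197
vertex -2.769 1.67 0.261
vertex -3.402 0.638 0.113
endloop
endfacet
facet normal 0.846 -0.529 0.063
outer loop
vertex -1.651 0.972 0.344
vertex -2.285 -0.06 0.197
vertex -1.498 1.062 -0.953
endloop
endfacet
facet normal -0.117 -0.069 0.991
outer loop
vertex -1.651 0.972 0.344
vertex -2.769 1.67 0.261
vertex -2.285 -0.06 0.197
endloop
endfacet
facet normal -0.847 0.528 -0.063
outer loop
vertex -3.402 0.638 0.113
vertex -2.769 1.67 0.261
vertex -3.249 0.728 -1.184
endloop
endfacet
facet normal 0.118 0.069 -0.991
outer loop
vertex -2.615 1.76 -1.037
vertex -1.498 1.062 -0.953
vertex -3.249 0.728 -1.184
endloop
endfacet
facet normal -0.846 0.529 -0.064
outer loop
vertex -3.249 0.728 -1.184
vertex -2.769 1.67 0.261
vertex -2.615 1.76 -1.037
endloop
endfacet
facet normal 0.520 0.846 0.120
outer loop
vertex -2.615 1.76 -1.037
vertex -1.651 0.972 0.344
vertex -1.498 1.062 -0.953
endloop
endfacet
facet normal 0.519 0.846 0.120
outer loop
vertex -2.769 1.67 0.261
vertex -1.651 0.972 0.344
vertex -2.615 1.76 -1.037
endloop
endfacet
facet normal -0.146 -0.867 -0.476
outer loop
vertex -1.915 2.62 2.858
vertex -2.177 2.358 3.416
vertex -2.423 2.689 2.888
endloop
endfacet
facet normal 0.074 0.802 -0.592
outer loop
vertex -1.915 2.62 2.858
vertex -2.423 2.689 2.888
vertex -1.983 3.502 4.044
endloop
endfacet
facet normal -0.147 -0.867 -0.475
outer loop
vertex -2.423 2.689 2.888
vertex -2.177 2.358 3.416
vertex -2.786 2.565 3.227
endloop
endfacet
facet normal -0.561 0.762 -0.322
outer loop
vertex -2.423 2.689 2.888
vertex -2.786 2.565 3.227
vertex -1.983 3.502 4.044
endloop
endfacet
facet normal -0.147 -0.867 -0.476
outer loop
vertex -2.786 2.565 3.227
vertex -2.177 2.358 3.416
vertex -2.793 2.319 3.677
endloop
endfacet
facet normal -0.833 0.491 0.255
outer loop
vertex -2.786 2.565 3.227
vertex -2.793 2.319 3.677
vertex -1.983 3.502 4.044
endloop
endfacet
facet normal -0.147 -0.867 -0.476
outer loop
vertex -2.793 2.319 3.677
vertex -2.177 2.358 3.416
vertex -2.439 2.096 3.974
endloop
endfacet
facet normal -0.579 0.148 0.802
outer loop
vertex -2.793 2.319 3.677
vertex -2.439 2.096 3.974
vertex -1.983 3.502 4.044
endloop
endfacet
facet normal -0.148 -0.867 -0.476
outer loop
vertex -2.439 2.096 3.974
vertex -2.177 2.358 3.416
vertex -1.932 2.026 3.944
endloop
endfacet
facet normal 0.050 -0.066 0.997
outer loop
vertex -2.439 2.096 3.974
vertex -1.932 2.026 3.944
vertex -1.983 3.502 4.044
endloop
endfacet
facet normal -0.148 -0.867 -0.476
outer loop
vertex -1.932 2.026 3.944
vertex -2.177 2.358 3.416
vertex -1.569 2.151 3.604
endloop
endfacet
facet normal 0.688 -0.025 0.725
outer loop
vertex -1.932 2.026 3.944
vertex -1.569 2.151 3.604
vertex -1.983 3.502 4.044
endloop
endfacet
facet normal -0.149 -0.868 -0.475
outer loop
vertex -1.569 2.151 3.604
vertex -2.177 2.358 3.416
vertex -1.562 2.396 3.154
endloop
endfacet
facet normal 0.958 0.245 0.148
outer loop
vertex -1.569 2.151 3.604
vertex -1.562 2.396 3.154
vertex -1.983 3.502 4.044
endloop
endfacet
facet normal -0.150 -0.866 -0.477
outer loop
vertex -1.562 2.396 3.154
vertex -2.177 2.358 3.416
vertex -1.915 2.62 2.858
endloop
endfacet
facet normal 0.705 0.588 -0.397
outer loop
vertex -1.562 2.396 3.154
vertex -1.915 2.62 2.858
vertex -1.983 3.502 4.044
endloop
endfacet

endsolid


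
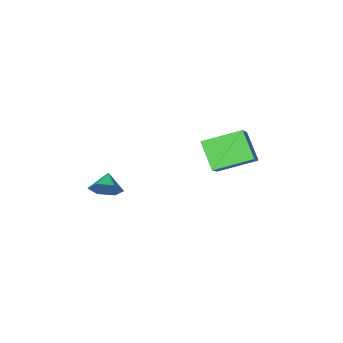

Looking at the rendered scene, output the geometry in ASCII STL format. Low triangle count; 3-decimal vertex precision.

solid 
facet normal -0.855 0.403 0.328
outer loop
vertex -2.029 2.466 3.997
vertex -1.955 3.61 2.783
vertex -2.945 1.392 2.929
endloop
endfacet
facet normal -0.044 -0.685 0.727
outer loop
vertex -1.245 0.59 2.277
vertex -2.029 2.466 3.997
vertex -2.945 1.392 2.929
endloop
endfacet
facet normal -0.854 0.403 0.328
outer loop
vertex -2.945 1.392 2.929
vertex -1.955 3.61 2.783
vertex -2.871 2.537 1.715
endloop
endfacet
facet normal -0.518 -0.606 -0.604
outer loop
vertex -2.871 2.537 1.715
vertex -1.245 0.59 2.277
vertex -2.945 1.392 2.929
endloop
endfacet
facet normal 0.518 0.607 0.603
outer loop
vertex -2.029 2.466 3.997
vertex -0.255 2.808 2.131
vertex -1.955 3.61 2.783
endloop
endfacet
facet normal -0.045 -0.685 0.727
outer loop
vertex -0.329 1.663 3.345
vertex -2.029 2.466 3.997
vertex -1.245 0.59 2.277
endloop
endfacet
facet normal 0.518 0.606 0.603
outer loop
vertex -0.329 1.663 3.345
vertex -0.255 2.808 2.131
vertex -2.029 2.466 3.997
endloop
endfacet
facet normal 0.045 0.685 -0.727
outer loop
vertex -1.955 3.61 2.783
vertex -0.255 2.808 2.131
vertex -2.871 2.537 1.715
endloop
endfacet
facet normal -0.518 -0.607 -0.603
outer loop
vertex -1.171 1.734 1.063
vertex -1.245 0.59 2.277
vertex -2.871 2.537 1.715
endloop
endfacet
facet normal 0.045 0.685 -0.727
outer loop
vertex -2.871 2.537 1.715
vertex -0.255 2.808 2.131
vertex -1.171 1.734 1.063
endloop
endfacet
facet normal 0.854 -0.403 -0.328
outer loop
vertex -1.171 1.734 1.063
vertex -0.329 1.663 3.345
vertex -1.245 0.59 2.277
endloop
endfacet
facet normal 0.855 -0.403 -0.328
outer loop
vertex -0.255 2.808 2.131
vertex -0.329 1.663 3.345
vertex -1.171 1.734 1.063
endloop
endfacet
facet normal 0.507 0.687 -0.521
outer loop
vertex 2.6 -3.88 -2.272
vertex 1.884 -3.389 -2.321
vertex 2.434 -3.29 -1.655
endloop
endfacet
facet normal 0.399 -0.607 0.687
outer loop
vertex 2.6 -3.88 -2.272
vertex 2.434 -3.29 -1.655
vertex 1.336 -4.131 -1.759
endloop
endfacet
facet normal 0.507 0.687 -0.521
outer loop
vertex 2.434 -3.29 -1.655
vertex 1.884 -3.389 -2.321
vertex 1.718 -2.799 -1.704
endloop
endfacet
facet normal -0.081 -0.018 0.997
outer loop
vertex 2.434 -3.29 -1.655
vertex 1.718 -2.799 -1.704
vertex 1.336 -4.131 -1.759
endloop
endfacet
facet normal 0.507 0.687 -0.521
outer loop
vertex 1.718 -2.799 -1.704
vertex 1.884 -3.389 -2.321
vertex 1.167 -2.898 -2.371
endloop
endfacet
facet normal -0.770 0.196 0.607
outer loop
vertex 1.718 -2.799 -1.704
vertex 1.167 -2.898 -2.371
vertex 1.336 -4.131 -1.759
endloop
endfacet
facet normal 0.507 0.687 -0.520
outer loop
vertex 1.167 -2.898 -2.371
vertex 1.884 -3.389 -2.321
vertex 1.334 -3.488 -2.988
endloop
endfacet
facet normal -0.979 -0.180 -0.093
outer loop
vertex 1.167 -2.898 -2.371
vertex 1.334 -3.488 -2.988
vertex 1.336 -4.131 -1.759
endloop
endfacet
facet normal 0.508 0.686 -0.521
outer loop
vertex 1.334 -3.488 -2.988
vertex 1.884 -3.389 -2.321
vertex 2.05 -3.98 -2.938
endloop
endfacet
facet normal -0.500 -0.768 -0.401
outer loop
vertex 1.334 -3.488 -2.988
vertex 2.05 -3.98 -2.938
vertex 1.336 -4.131 -1.759
endloop
endfacet
facet normal 0.507 0.687 -0.521
outer loop
vertex 2.05 -3.98 -2.938
vertex 1.884 -3.389 -2.321
vertex 2.6 -3.88 -2.272
endloop
endfacet
facet normal 0.191 -0.982 -0.010
outer loop
vertex 2.05 -3.98 -2.938
vertex 2.6 -3.88 -2.272
vertex 1.336 -4.131 -1.759
endloop
endfacet

endsolid


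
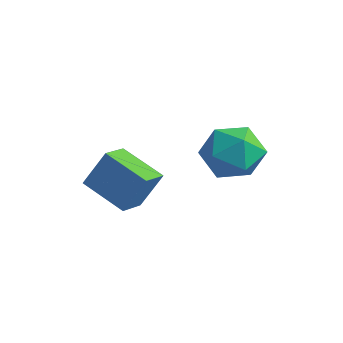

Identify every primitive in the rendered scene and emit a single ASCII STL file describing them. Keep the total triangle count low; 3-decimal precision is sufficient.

solid 
facet normal -0.294 -0.406 -0.865
outer loop
vertex -0.568 -1.67 -2.937
vertex -0.759 -0.739 -3.309
vertex 0.885 -1.585 -3.471
endloop
endfacet
facet normal 0.187 -0.912 0.364
outer loop
vertex 1.279 -1.041 -2.311
vertex -0.568 -1.67 -2.937
vertex 0.885 -1.585 -3.471
endloop
endfacet
facet normal -0.294 -0.405 -0.866
outer loop
vertex 0.885 -1.585 -3.471
vertex -0.759 -0.739 -3.309
vertex 0.694 -0.654 -3.842
endloop
endfacet
facet normal 0.937 0.055 -0.344
outer loop
vertex 0.694 -0.654 -3.842
vertex 1.279 -1.041 -2.311
vertex 0.885 -1.585 -3.471
endloop
endfacet
facet normal -0.937 -0.055 0.344
outer loop
vertex -0.568 -1.67 -2.937
vertex -0.365 -0.195 -2.149
vertex -0.759 -0.739 -3.309
endloop
endfacet
facet normal 0.187 -0.912 0.365
outer loop
vertex -0.174 -1.126 -1.778
vertex -0.568 -1.67 -2.937
vertex 1.279 -1.041 -2.311
endloop
endfacet
facet normal -0.937 -0.055 0.344
outer loop
vertex -0.174 -1.126 -1.778
vertex -0.365 -0.195 -2.149
vertex -0.568 -1.67 -2.937
endloop
endfacet
facet normal -0.187 0.912 -0.364
outer loop
vertex -0.759 -0.739 -3.309
vertex -0.365 -0.195 -2.149
vertex 0.694 -0.654 -3.842
endloop
endfacet
facet normal 0.937 0.055 -0.344
outer loop
vertex 1.088 -0.11 -2.683
vertex 1.279 -1.041 -2.311
vertex 0.694 -0.654 -3.842
endloop
endfacet
facet normal -0.187 0.912 -0.364
outer loop
vertex 0.694 -0.654 -3.842
vertex -0.365 -0.195 -2.149
vertex 1.088 -0.11 -2.683
endloop
endfacet
facet normal 0.294 0.406 0.865
outer loop
vertex 1.088 -0.11 -2.683
vertex -0.174 -1.126 -1.778
vertex 1.279 -1.041 -2.311
endloop
endfacet
facet normal 0.294 0.405 0.865
outer loop
vertex -0.365 -0.195 -2.149
vertex -0.174 -1.126 -1.778
vertex 1.088 -0.11 -2.683
endloop
endfacet
facet normal 0.329 0.924 0.196
outer loop
vertex 3.062 1.404 -1.422
vertex 3.068 1.192 -0.435
vertex 3.891 1.018 -0.993
endloop
endfacet
facet normal 0.556 0.703 -0.442
outer loop
vertex 3.062 1.404 -1.422
vertex 3.891 1.018 -0.993
vertex 3.59 0.687 -1.898
endloop
endfacet
facet normal -0.016 0.545 -0.838
outer loop
vertex 3.062 1.404 -1.422
vertex 3.59 0.687 -1.898
vertex 2.581 0.656 -1.899
endloop
endfacet
facet normal -0.598 0.668 -0.444
outer loop
vertex 3.062 1.404 -1.422
vertex 2.581 0.656 -1.899
vertex 2.258 0.968 -0.995
endloop
endfacet
facet normal -0.385 0.902 0.196
outer loop
vertex 3.062 1.404 -1.422
vertex 2.258 0.968 -0.995
vertex 3.068 1.192 -0.435
endloop
endfacet
facet normal 0.932 0.104 -0.348
outer loop
vertex 3.59 0.687 -1.898
vertex 3.891 1.018 -0.993
vertex 3.922 0.032 -1.205
endloop
endfacet
facet normal 0.563 0.461 0.686
outer loop
vertex 3.891 1.018 -0.993
vertex 3.068 1.192 -0.435
vertex 3.599 0.344 -0.301
endloop
endfacet
facet normal -0.591 0.425 0.685
outer loop
vertex 3.068 1.192 -0.435
vertex 2.258 0.968 -0.995
vertex 2.59 0.313 -0.302
endloop
endfacet
facet normal -0.936 0.046 -0.350
outer loop
vertex 2.258 0.968 -0.995
vertex 2.581 0.656 -1.899
vertex 2.289 -0.018 -1.207
endloop
endfacet
facet normal 0.006 -0.153 -0.988
outer loop
vertex 2.581 0.656 -1.899
vertex 3.59 0.687 -1.898
vertex 3.112 -0.192 -1.765
endloop
endfacet
facet normal 0.598 -0.668 0.444
outer loop
vertex 3.118 -0.404 -0.778
vertex 3.922 0.032 -1.205
vertex 3.599 0.344 -0.301
endloop
endfacet
facet normal 0.016 -0.545 0.838
outer loop
vertex 3.118 -0.404 -0.778
vertex 3.599 0.344 -0.301
vertex 2.59 0.313 -0.302
endloop
endfacet
facet normal -0.556 -0.703 0.442
outer loop
vertex 3.118 -0.404 -0.778
vertex 2.59 0.313 -0.302
vertex 2.289 -0.018 -1.207
endloop
endfacet
facet normal -0.329 -0.924 -0.196
outer loop
vertex 3.118 -0.404 -0.778
vertex 2.289 -0.018 -1.207
vertex 3.112 -0.192 -1.765
endloop
endfacet
facet normal 0.385 -0.902 -0.196
outer loop
vertex 3.118 -0.404 -0.778
vertex 3.112 -0.192 -1.765
vertex 3.922 0.032 -1.205
endloop
endfacet
facet normal 0.936 -0.046 0.350
outer loop
vertex 3.599 0.344 -0.301
vertex 3.922 0.032 -1.205
vertex 3.891 1.018 -0.993
endloop
endfacet
facet normal -0.006 0.153 0.988
outer loop
vertex 2.59 0.313 -0.302
vertex 3.599 0.344 -0.301
vertex 3.068 1.192 -0.435
endloop
endfacet
facet normal -0.932 -0.104 0.348
outer loop
vertex 2.289 -0.018 -1.207
vertex 2.59 0.313 -0.302
vertex 2.258 0.968 -0.995
endloop
endfacet
facet normal -0.563 -0.461 -0.686
outer loop
vertex 3.112 -0.192 -1.765
vertex 2.289 -0.018 -1.207
vertex 2.581 0.656 -1.899
endloop
endfacet
facet normal 0.591 -0.425 -0.685
outer loop
vertex 3.922 0.032 -1.205
vertex 3.112 -0.192 -1.765
vertex 3.59 0.687 -1.898
endloop
endfacet

endsolid


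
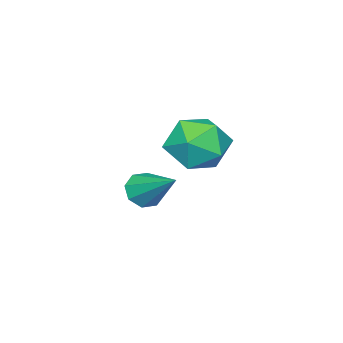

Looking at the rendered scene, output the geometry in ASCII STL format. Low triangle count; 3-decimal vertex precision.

solid 
facet normal -0.200 -0.798 -0.568
outer loop
vertex -0.086 -2.526 -3.63
vertex -0.405 -2.708 -3.262
vertex -0.46 -2.399 -3.677
endloop
endfacet
facet normal 0.325 0.736 -0.594
outer loop
vertex -0.086 -2.526 -3.63
vertex -0.46 -2.399 -3.677
vertex -0.115 -1.552 -2.438
endloop
endfacet
facet normal -0.201 -0.798 -0.568
outer loop
vertex -0.46 -2.399 -3.677
vertex -0.405 -2.708 -3.262
vertex -0.802 -2.453 -3.48
endloop
endfacet
facet normal -0.384 0.808 -0.446
outer loop
vertex -0.46 -2.399 -3.677
vertex -0.802 -2.453 -3.48
vertex -0.115 -1.552 -2.438
endloop
endfacet
facet normal -0.199 -0.797 -0.570
outer loop
vertex -0.802 -2.453 -3.48
vertex -0.405 -2.708 -3.262
vertex -0.912 -2.657 -3.156
endloop
endfacet
facet normal -0.829 0.554 0.067
outer loop
vertex -0.802 -2.453 -3.48
vertex -0.912 -2.657 -3.156
vertex -0.115 -1.552 -2.438
endloop
endfacet
facet normal -0.199 -0.797 -0.571
outer loop
vertex -0.912 -2.657 -3.156
vertex -0.405 -2.708 -3.262
vertex -0.724 -2.891 -2.895
endloop
endfacet
facet normal -0.751 0.120 0.649
outer loop
vertex -0.912 -2.657 -3.156
vertex -0.724 -2.891 -2.895
vertex -0.115 -1.552 -2.438
endloop
endfacet
facet normal -0.199 -0.797 -0.570
outer loop
vertex -0.724 -2.891 -2.895
vertex -0.405 -2.708 -3.262
vertex -0.35 -3.018 -2.848
endloop
endfacet
facet normal -0.199 -0.234 0.952
outer loop
vertex -0.724 -2.891 -2.895
vertex -0.35 -3.018 -2.848
vertex -0.115 -1.552 -2.438
endloop
endfacet
facet normal -0.201 -0.797 -0.570
outer loop
vertex -0.35 -3.018 -2.848
vertex -0.405 -2.708 -3.262
vertex -0.008 -2.964 -3.044
endloop
endfacet
facet normal 0.509 -0.307 0.804
outer loop
vertex -0.35 -3.018 -2.848
vertex -0.008 -2.964 -3.044
vertex -0.115 -1.552 -2.438
endloop
endfacet
facet normal -0.201 -0.797 -0.569
outer loop
vertex -0.008 -2.964 -3.044
vertex -0.405 -2.708 -3.262
vertex 0.101 -2.76 -3.368
endloop
endfacet
facet normal 0.956 -0.052 0.289
outer loop
vertex -0.008 -2.964 -3.044
vertex 0.101 -2.76 -3.368
vertex -0.115 -1.552 -2.438
endloop
endfacet
facet normal -0.201 -0.798 -0.569
outer loop
vertex 0.101 -2.76 -3.368
vertex -0.405 -2.708 -3.262
vertex -0.086 -2.526 -3.63
endloop
endfacet
facet normal 0.879 0.379 -0.289
outer loop
vertex 0.101 -2.76 -3.368
vertex -0.086 -2.526 -3.63
vertex -0.115 -1.552 -2.438
endloop
endfacet
facet normal -0.690 0.387 0.612
outer loop
vertex -0.04 0.063 -0.671
vertex -0.024 -0.613 -0.226
vertex 0.475 -0.001 -0.05
endloop
endfacet
facet normal -0.284 0.901 0.329
outer loop
vertex -0.04 0.063 -0.671
vertex 0.475 -0.001 -0.05
vertex 0.721 0.331 -0.747
endloop
endfacet
facet normal -0.341 0.859 -0.382
outer loop
vertex -0.04 0.063 -0.671
vertex 0.721 0.331 -0.747
vertex 0.373 -0.077 -1.354
endloop
endfacet
facet normal -0.781 0.319 -0.537
outer loop
vertex -0.04 0.063 -0.671
vertex 0.373 -0.077 -1.354
vertex -0.087 -0.66 -1.032
endloop
endfacet
facet normal -0.997 0.027 0.076
outer loop
vertex -0.04 0.063 -0.671
vertex -0.087 -0.66 -1.032
vertex -0.024 -0.613 -0.226
endloop
endfacet
facet normal 0.393 0.768 0.505
outer loop
vertex 0.721 0.331 -0.747
vertex 0.475 -0.001 -0.05
vertex 1.207 -0.18 -0.348
endloop
endfacet
facet normal -0.262 -0.063 0.963
outer loop
vertex 0.475 -0.001 -0.05
vertex -0.024 -0.613 -0.226
vertex 0.747 -0.763 -0.026
endloop
endfacet
facet normal -0.758 -0.645 0.097
outer loop
vertex -0.024 -0.613 -0.226
vertex -0.087 -0.66 -1.032
vertex 0.399 -1.171 -0.633
endloop
endfacet
facet normal -0.407 -0.174 -0.897
outer loop
vertex -0.087 -0.66 -1.032
vertex 0.373 -0.077 -1.354
vertex 0.645 -0.839 -1.33
endloop
endfacet
facet normal 0.304 0.701 -0.645
outer loop
vertex 0.373 -0.077 -1.354
vertex 0.721 0.331 -0.747
vertex 1.144 -0.227 -1.154
endloop
endfacet
facet normal 0.781 -0.319 0.537
outer loop
vertex 1.16 -0.903 -0.709
vertex 1.207 -0.18 -0.348
vertex 0.747 -0.763 -0.026
endloop
endfacet
facet normal 0.341 -0.859 0.382
outer loop
vertex 1.16 -0.903 -0.709
vertex 0.747 -0.763 -0.026
vertex 0.399 -1.171 -0.633
endloop
endfacet
facet normal 0.284 -0.901 -0.329
outer loop
vertex 1.16 -0.903 -0.709
vertex 0.399 -1.171 -0.633
vertex 0.645 -0.839 -1.33
endloop
endfacet
facet normal 0.690 -0.387 -0.612
outer loop
vertex 1.16 -0.903 -0.709
vertex 0.645 -0.839 -1.33
vertex 1.144 -0.227 -1.154
endloop
endfacet
facet normal 0.997 -0.027 -0.076
outer loop
vertex 1.16 -0.903 -0.709
vertex 1.144 -0.227 -1.154
vertex 1.207 -0.18 -0.348
endloop
endfacet
facet normal 0.407 0.174 0.897
outer loop
vertex 0.747 -0.763 -0.026
vertex 1.207 -0.18 -0.348
vertex 0.475 -0.001 -0.05
endloop
endfacet
facet normal -0.304 -0.701 0.645
outer loop
vertex 0.399 -1.171 -0.633
vertex 0.747 -0.763 -0.026
vertex -0.024 -0.613 -0.226
endloop
endfacet
facet normal -0.393 -0.768 -0.505
outer loop
vertex 0.645 -0.839 -1.33
vertex 0.399 -1.171 -0.633
vertex -0.087 -0.66 -1.032
endloop
endfacet
facet normal 0.262 0.063 -0.963
outer loop
vertex 1.144 -0.227 -1.154
vertex 0.645 -0.839 -1.33
vertex 0.373 -0.077 -1.354
endloop
endfacet
facet normal 0.758 0.645 -0.097
outer loop
vertex 1.207 -0.18 -0.348
vertex 1.144 -0.227 -1.154
vertex 0.721 0.331 -0.747
endloop
endfacet

endsolid


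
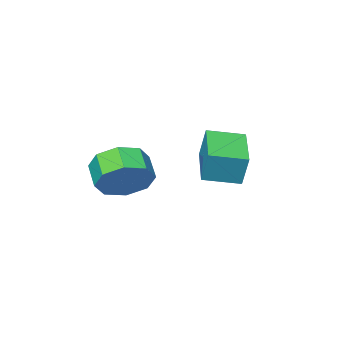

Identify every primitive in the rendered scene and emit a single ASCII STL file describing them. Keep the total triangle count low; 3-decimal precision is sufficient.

solid 
facet normal 0.304 0.785 -0.539
outer loop
vertex 2.237 0.824 -4.56
vertex 1.826 1.468 -3.854
vertex 2.754 1.017 -3.987
endloop
endfacet
facet normal 0.696 -0.570 -0.436
outer loop
vertex 2.237 0.824 -4.56
vertex 2.754 1.017 -3.987
vertex 1.905 -0.032 -3.972
endloop
endfacet
facet normal 0.697 -0.570 -0.436
outer loop
vertex 1.905 -0.032 -3.972
vertex 2.754 1.017 -3.987
vertex 2.422 0.162 -3.399
endloop
endfacet
facet normal -0.303 -0.785 0.540
outer loop
vertex 1.905 -0.032 -3.972
vertex 2.422 0.162 -3.399
vertex 1.494 0.612 -3.266
endloop
endfacet
facet normal 0.304 0.785 -0.540
outer loop
vertex 2.754 1.017 -3.987
vertex 1.826 1.468 -3.854
vertex 2.727 1.475 -3.336
endloop
endfacet
facet normal 0.952 -0.231 0.202
outer loop
vertex 2.754 1.017 -3.987
vertex 2.727 1.475 -3.336
vertex 2.422 0.162 -3.399
endloop
endfacet
facet normal 0.952 -0.231 0.200
outer loop
vertex 2.422 0.162 -3.399
vertex 2.727 1.475 -3.336
vertex 2.396 0.619 -2.748
endloop
endfacet
facet normal -0.304 -0.785 0.539
outer loop
vertex 2.422 0.162 -3.399
vertex 2.396 0.619 -2.748
vertex 1.494 0.612 -3.266
endloop
endfacet
facet normal 0.304 0.786 -0.539
outer loop
vertex 2.727 1.475 -3.336
vertex 1.826 1.468 -3.854
vertex 2.173 1.928 -2.988
endloop
endfacet
facet normal 0.651 0.243 0.720
outer loop
vertex 2.727 1.475 -3.336
vertex 2.173 1.928 -2.988
vertex 2.396 0.619 -2.748
endloop
endfacet
facet normal 0.650 0.243 0.720
outer loop
vertex 2.396 0.619 -2.748
vertex 2.173 1.928 -2.988
vertex 1.841 1.072 -2.4
endloop
endfacet
facet normal -0.303 -0.786 0.539
outer loop
vertex 2.396 0.619 -2.748
vertex 1.841 1.072 -2.4
vertex 1.494 0.612 -3.266
endloop
endfacet
facet normal 0.304 0.785 -0.539
outer loop
vertex 2.173 1.928 -2.988
vertex 1.826 1.468 -3.854
vertex 1.415 2.112 -3.148
endloop
endfacet
facet normal -0.033 0.575 0.818
outer loop
vertex 2.173 1.928 -2.988
vertex 1.415 2.112 -3.148
vertex 1.841 1.072 -2.4
endloop
endfacet
facet normal -0.033 0.575 0.818
outer loop
vertex 1.841 1.072 -2.4
vertex 1.415 2.112 -3.148
vertex 1.083 1.256 -2.56
endloop
endfacet
facet normal -0.304 -0.785 0.539
outer loop
vertex 1.841 1.072 -2.4
vertex 1.083 1.256 -2.56
vertex 1.494 0.612 -3.266
endloop
endfacet
facet normal 0.303 0.785 -0.540
outer loop
vertex 1.415 2.112 -3.148
vertex 1.826 1.468 -3.854
vertex 0.898 1.918 -3.721
endloop
endfacet
facet normal -0.697 0.570 0.436
outer loop
vertex 1.415 2.112 -3.148
vertex 0.898 1.918 -3.721
vertex 1.083 1.256 -2.56
endloop
endfacet
facet normal -0.696 0.570 0.436
outer loop
vertex 1.083 1.256 -2.56
vertex 0.898 1.918 -3.721
vertex 0.566 1.063 -3.133
endloop
endfacet
facet normal -0.304 -0.785 0.539
outer loop
vertex 1.083 1.256 -2.56
vertex 0.566 1.063 -3.133
vertex 1.494 0.612 -3.266
endloop
endfacet
facet normal 0.304 0.785 -0.539
outer loop
vertex 0.898 1.918 -3.721
vertex 1.826 1.468 -3.854
vertex 0.924 1.461 -4.372
endloop
endfacet
facet normal -0.952 0.232 -0.201
outer loop
vertex 0.898 1.918 -3.721
vertex 0.924 1.461 -4.372
vertex 0.566 1.063 -3.133
endloop
endfacet
facet normal -0.952 0.230 -0.201
outer loop
vertex 0.566 1.063 -3.133
vertex 0.924 1.461 -4.372
vertex 0.593 0.605 -3.784
endloop
endfacet
facet normal -0.304 -0.785 0.540
outer loop
vertex 0.566 1.063 -3.133
vertex 0.593 0.605 -3.784
vertex 1.494 0.612 -3.266
endloop
endfacet
facet normal 0.303 0.786 -0.539
outer loop
vertex 0.924 1.461 -4.372
vertex 1.826 1.468 -3.854
vertex 1.479 1.008 -4.72
endloop
endfacet
facet normal -0.650 -0.243 -0.720
outer loop
vertex 0.924 1.461 -4.372
vertex 1.479 1.008 -4.72
vertex 0.593 0.605 -3.784
endloop
endfacet
facet normal -0.650 -0.242 -0.720
outer loop
vertex 0.593 0.605 -3.784
vertex 1.479 1.008 -4.72
vertex 1.147 0.152 -4.132
endloop
endfacet
facet normal -0.304 -0.786 0.539
outer loop
vertex 0.593 0.605 -3.784
vertex 1.147 0.152 -4.132
vertex 1.494 0.612 -3.266
endloop
endfacet
facet normal 0.304 0.785 -0.539
outer loop
vertex 1.479 1.008 -4.72
vertex 1.826 1.468 -3.854
vertex 2.237 0.824 -4.56
endloop
endfacet
facet normal 0.033 -0.575 -0.818
outer loop
vertex 1.479 1.008 -4.72
vertex 2.237 0.824 -4.56
vertex 1.147 0.152 -4.132
endloop
endfacet
facet normal 0.033 -0.575 -0.818
outer loop
vertex 1.147 0.152 -4.132
vertex 2.237 0.824 -4.56
vertex 1.905 -0.032 -3.972
endloop
endfacet
facet normal -0.304 -0.785 0.539
outer loop
vertex 1.147 0.152 -4.132
vertex 1.905 -0.032 -3.972
vertex 1.494 0.612 -3.266
endloop
endfacet
facet normal -0.834 0.527 -0.165
outer loop
vertex -2.866 1.929 -2.559
vertex -1.778 3.501 -3.036
vertex -2.861 1.552 -3.792
endloop
endfacet
facet normal -0.552 -0.798 0.242
outer loop
vertex -1.702 0.819 -3.564
vertex -2.866 1.929 -2.559
vertex -2.861 1.552 -3.792
endloop
endfacet
facet normal -0.834 0.527 -0.165
outer loop
vertex -2.861 1.552 -3.792
vertex -1.778 3.501 -3.036
vertex -1.773 3.124 -4.269
endloop
endfacet
facet normal 0.003 -0.292 -0.956
outer loop
vertex -1.773 3.124 -4.269
vertex -1.702 0.819 -3.564
vertex -2.861 1.552 -3.792
endloop
endfacet
facet normal -0.003 0.292 0.956
outer loop
vertex -2.866 1.929 -2.559
vertex -0.619 2.768 -2.808
vertex -1.778 3.501 -3.036
endloop
endfacet
facet normal -0.552 -0.798 0.242
outer loop
vertex -1.707 1.196 -2.331
vertex -2.866 1.929 -2.559
vertex -1.702 0.819 -3.564
endloop
endfacet
facet normal -0.003 0.292 0.956
outer loop
vertex -1.707 1.196 -2.331
vertex -0.619 2.768 -2.808
vertex -2.866 1.929 -2.559
endloop
endfacet
facet normal 0.552 0.798 -0.242
outer loop
vertex -1.778 3.501 -3.036
vertex -0.619 2.768 -2.808
vertex -1.773 3.124 -4.269
endloop
endfacet
facet normal 0.003 -0.292 -0.956
outer loop
vertex -0.614 2.391 -4.041
vertex -1.702 0.819 -3.564
vertex -1.773 3.124 -4.269
endloop
endfacet
facet normal 0.552 0.798 -0.242
outer loop
vertex -1.773 3.124 -4.269
vertex -0.619 2.768 -2.808
vertex -0.614 2.391 -4.041
endloop
endfacet
facet normal 0.834 -0.527 0.165
outer loop
vertex -0.614 2.391 -4.041
vertex -1.707 1.196 -2.331
vertex -1.702 0.819 -3.564
endloop
endfacet
facet normal 0.834 -0.527 0.165
outer loop
vertex -0.619 2.768 -2.808
vertex -1.707 1.196 -2.331
vertex -0.614 2.391 -4.041
endloop
endfacet

endsolid
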